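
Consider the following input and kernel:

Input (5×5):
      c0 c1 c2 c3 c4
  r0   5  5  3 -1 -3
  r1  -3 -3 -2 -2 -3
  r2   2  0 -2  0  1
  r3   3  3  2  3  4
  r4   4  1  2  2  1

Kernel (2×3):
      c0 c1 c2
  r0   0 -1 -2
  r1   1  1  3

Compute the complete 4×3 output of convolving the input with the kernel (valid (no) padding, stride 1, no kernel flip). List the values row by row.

Output[0,0]: The receptive field on the input at this output position is [5 5 3 / -3 -3 -2]. Elementwise product with the kernel and sum: 5·-1 + 3·-2 + -3·1 + -3·1 + -2·3.

-23 -12 -6
3 4 9
16 16 15
4 1 -4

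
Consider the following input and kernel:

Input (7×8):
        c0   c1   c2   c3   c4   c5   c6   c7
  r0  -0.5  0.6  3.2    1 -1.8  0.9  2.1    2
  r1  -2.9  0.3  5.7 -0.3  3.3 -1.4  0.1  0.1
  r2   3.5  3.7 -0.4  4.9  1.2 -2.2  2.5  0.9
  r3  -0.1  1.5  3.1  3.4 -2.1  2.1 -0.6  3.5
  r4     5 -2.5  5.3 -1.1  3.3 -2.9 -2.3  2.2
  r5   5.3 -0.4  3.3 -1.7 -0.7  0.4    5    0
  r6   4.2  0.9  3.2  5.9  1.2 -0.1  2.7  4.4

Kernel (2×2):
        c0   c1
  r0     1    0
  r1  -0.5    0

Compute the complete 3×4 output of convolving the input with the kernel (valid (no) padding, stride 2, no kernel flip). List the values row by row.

Output[0,0]: The receptive field on the input at this output position is [-0.5 0.6 / -2.9 0.3]. Elementwise product with the kernel and sum: -0.5·1 + -2.9·-0.5.
Output[0,1]: The receptive field on the input at this output position is [3.2 1 / 5.7 -0.3]. Elementwise product with the kernel and sum: 3.2·1 + 5.7·-0.5.

0.95 0.35 -3.45 2.05
3.55 -1.95 2.25 2.8
2.35 3.65 3.65 -4.8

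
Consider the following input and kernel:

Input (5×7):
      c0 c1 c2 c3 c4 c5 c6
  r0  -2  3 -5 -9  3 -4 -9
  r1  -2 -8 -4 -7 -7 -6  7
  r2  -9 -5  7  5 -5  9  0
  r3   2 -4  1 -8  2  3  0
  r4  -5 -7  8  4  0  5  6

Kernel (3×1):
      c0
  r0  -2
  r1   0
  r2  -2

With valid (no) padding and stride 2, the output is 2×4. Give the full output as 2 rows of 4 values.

22 -4 4 18
28 -30 10 -12

Output[0,0]: The receptive field on the input at this output position is [-2 / -2 / -9]. Elementwise product with the kernel and sum: -2·-2 + -9·-2.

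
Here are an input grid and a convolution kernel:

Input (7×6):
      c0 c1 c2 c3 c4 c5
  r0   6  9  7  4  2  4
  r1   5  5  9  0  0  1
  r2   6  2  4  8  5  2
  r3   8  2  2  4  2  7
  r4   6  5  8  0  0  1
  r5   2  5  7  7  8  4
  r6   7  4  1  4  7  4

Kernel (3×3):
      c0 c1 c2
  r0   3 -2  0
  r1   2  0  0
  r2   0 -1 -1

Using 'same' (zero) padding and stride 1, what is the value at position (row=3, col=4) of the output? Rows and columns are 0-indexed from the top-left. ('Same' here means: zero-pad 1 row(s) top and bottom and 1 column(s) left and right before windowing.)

21

The receptive field on the zero-padded input at this output position is [8 5 2 / 4 2 7 / 0 0 1]. Elementwise product with the kernel and sum: 8·3 + 5·-2 + 4·2 + 0·-1 + 1·-1.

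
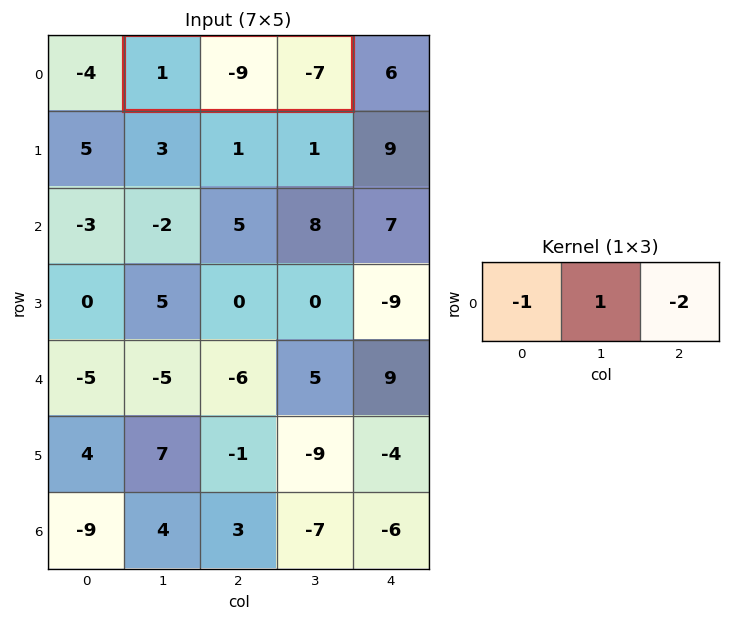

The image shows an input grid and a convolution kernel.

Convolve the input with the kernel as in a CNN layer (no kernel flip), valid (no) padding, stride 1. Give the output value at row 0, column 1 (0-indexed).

The receptive field on the input at this output position is [1 -9 -7]. Elementwise product with the kernel and sum: 1·-1 + -9·1 + -7·-2.

4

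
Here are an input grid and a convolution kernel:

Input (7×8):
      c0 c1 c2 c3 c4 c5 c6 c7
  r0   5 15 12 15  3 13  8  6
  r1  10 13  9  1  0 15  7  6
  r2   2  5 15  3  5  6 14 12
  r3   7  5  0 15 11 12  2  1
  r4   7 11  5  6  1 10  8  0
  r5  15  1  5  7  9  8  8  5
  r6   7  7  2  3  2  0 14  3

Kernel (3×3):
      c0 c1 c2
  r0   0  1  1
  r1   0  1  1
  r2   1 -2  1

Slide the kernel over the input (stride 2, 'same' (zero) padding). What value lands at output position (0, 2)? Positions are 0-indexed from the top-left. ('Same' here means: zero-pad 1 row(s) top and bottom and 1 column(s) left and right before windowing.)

32

The receptive field on the zero-padded input at this output position is [0 0 0 / 15 3 13 / 1 0 15]. Elementwise product with the kernel and sum: 0·1 + 0·1 + 3·1 + 13·1 + 1·1 + 0·-2 + 15·1.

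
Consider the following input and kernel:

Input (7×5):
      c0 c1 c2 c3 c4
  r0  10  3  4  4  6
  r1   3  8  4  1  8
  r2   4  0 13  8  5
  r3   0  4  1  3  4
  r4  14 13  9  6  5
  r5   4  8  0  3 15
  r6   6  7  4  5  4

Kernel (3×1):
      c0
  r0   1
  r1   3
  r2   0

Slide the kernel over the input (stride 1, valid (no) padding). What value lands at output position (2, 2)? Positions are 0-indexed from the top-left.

The receptive field on the input at this output position is [13 / 1 / 9]. Elementwise product with the kernel and sum: 13·1 + 1·3.

16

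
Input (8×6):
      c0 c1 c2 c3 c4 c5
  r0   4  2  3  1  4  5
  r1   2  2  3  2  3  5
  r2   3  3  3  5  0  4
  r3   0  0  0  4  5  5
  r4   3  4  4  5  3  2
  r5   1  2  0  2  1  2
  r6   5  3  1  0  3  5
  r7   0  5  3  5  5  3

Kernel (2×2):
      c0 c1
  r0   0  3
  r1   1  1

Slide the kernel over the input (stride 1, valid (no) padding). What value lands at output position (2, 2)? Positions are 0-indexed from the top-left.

The receptive field on the input at this output position is [3 5 / 0 4]. Elementwise product with the kernel and sum: 5·3 + 0·1 + 4·1.

19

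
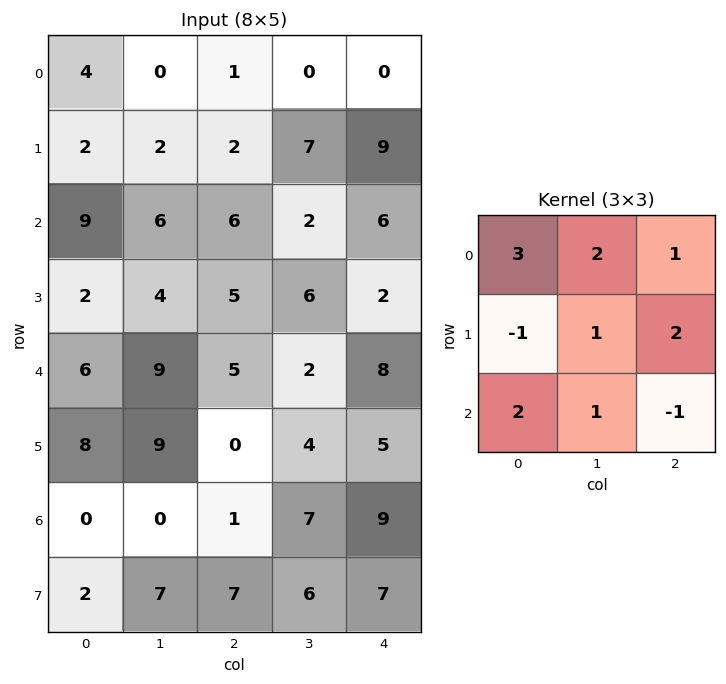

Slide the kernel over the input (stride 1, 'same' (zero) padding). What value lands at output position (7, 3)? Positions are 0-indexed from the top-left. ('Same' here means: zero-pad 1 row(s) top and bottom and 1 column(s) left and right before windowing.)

39

The receptive field on the zero-padded input at this output position is [1 7 9 / 7 6 7 / 0 0 0]. Elementwise product with the kernel and sum: 1·3 + 7·2 + 9·1 + 7·-1 + 6·1 + 7·2 + 0·2 + 0·1 + 0·-1.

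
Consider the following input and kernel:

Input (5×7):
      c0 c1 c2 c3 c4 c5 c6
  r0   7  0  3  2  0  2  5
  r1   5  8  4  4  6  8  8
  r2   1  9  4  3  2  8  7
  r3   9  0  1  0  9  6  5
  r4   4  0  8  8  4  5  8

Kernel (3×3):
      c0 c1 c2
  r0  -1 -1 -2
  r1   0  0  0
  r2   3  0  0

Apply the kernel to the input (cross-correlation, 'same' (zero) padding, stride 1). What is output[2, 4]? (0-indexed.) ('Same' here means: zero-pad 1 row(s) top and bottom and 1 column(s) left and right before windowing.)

-26

The receptive field on the zero-padded input at this output position is [4 6 8 / 3 2 8 / 0 9 6]. Elementwise product with the kernel and sum: 4·-1 + 6·-1 + 8·-2 + 0·3.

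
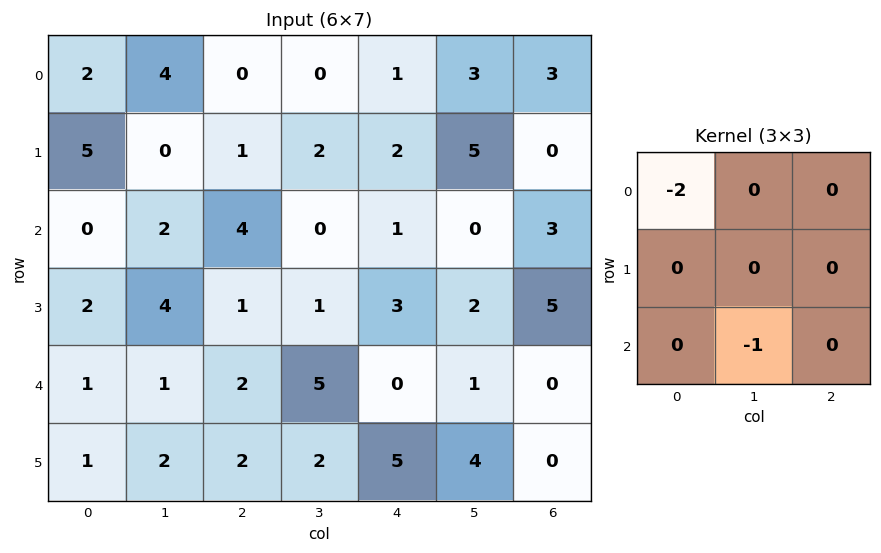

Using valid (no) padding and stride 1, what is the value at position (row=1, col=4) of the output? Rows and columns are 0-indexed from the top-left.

The receptive field on the input at this output position is [2 5 0 / 1 0 3 / 3 2 5]. Elementwise product with the kernel and sum: 2·-2 + 2·-1.

-6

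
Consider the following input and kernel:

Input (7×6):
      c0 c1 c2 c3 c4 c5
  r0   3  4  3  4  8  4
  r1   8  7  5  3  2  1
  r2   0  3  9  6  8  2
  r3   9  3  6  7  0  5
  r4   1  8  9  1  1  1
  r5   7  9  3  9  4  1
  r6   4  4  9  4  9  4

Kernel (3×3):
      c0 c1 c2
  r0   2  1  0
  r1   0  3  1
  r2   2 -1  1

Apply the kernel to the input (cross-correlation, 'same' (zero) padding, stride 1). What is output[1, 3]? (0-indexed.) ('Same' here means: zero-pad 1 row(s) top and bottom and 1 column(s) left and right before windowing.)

The receptive field on the zero-padded input at this output position is [3 4 8 / 5 3 2 / 9 6 8]. Elementwise product with the kernel and sum: 3·2 + 4·1 + 3·3 + 2·1 + 9·2 + 6·-1 + 8·1.

41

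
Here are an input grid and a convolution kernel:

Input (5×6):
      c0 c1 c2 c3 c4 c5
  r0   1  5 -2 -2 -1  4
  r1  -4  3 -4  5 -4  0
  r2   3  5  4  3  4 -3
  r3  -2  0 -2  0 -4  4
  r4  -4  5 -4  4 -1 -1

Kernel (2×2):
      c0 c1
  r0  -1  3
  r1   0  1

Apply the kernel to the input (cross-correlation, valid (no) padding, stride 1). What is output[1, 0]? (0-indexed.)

The receptive field on the input at this output position is [-4 3 / 3 5]. Elementwise product with the kernel and sum: -4·-1 + 3·3 + 5·1.

18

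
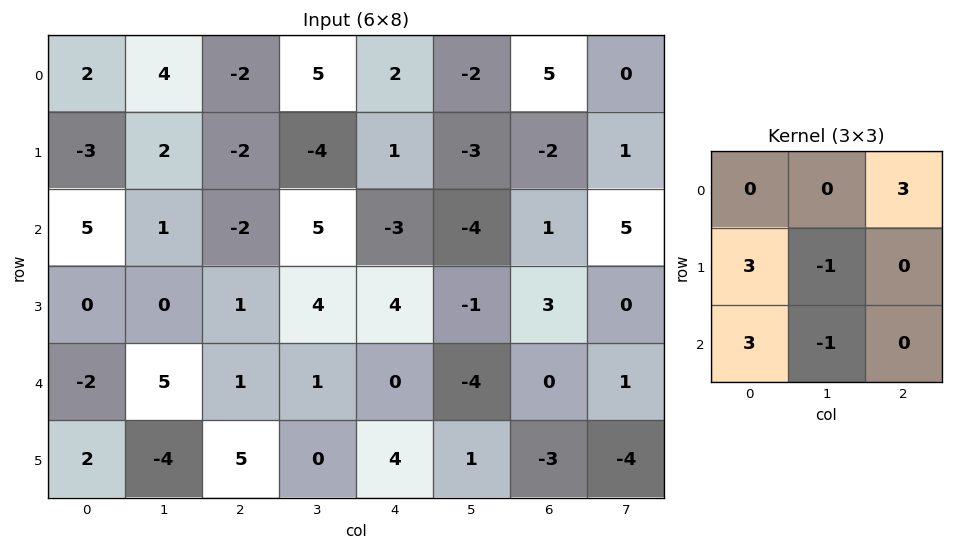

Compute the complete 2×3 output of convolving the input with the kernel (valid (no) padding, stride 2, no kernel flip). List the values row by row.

-3 -7 16
-17 -8 20

Output[0,0]: The receptive field on the input at this output position is [2 4 -2 / -3 2 -2 / 5 1 -2]. Elementwise product with the kernel and sum: -2·3 + -3·3 + 2·-1 + 5·3 + 1·-1.
Output[0,1]: The receptive field on the input at this output position is [-2 5 2 / -2 -4 1 / -2 5 -3]. Elementwise product with the kernel and sum: 2·3 + -2·3 + -4·-1 + -2·3 + 5·-1.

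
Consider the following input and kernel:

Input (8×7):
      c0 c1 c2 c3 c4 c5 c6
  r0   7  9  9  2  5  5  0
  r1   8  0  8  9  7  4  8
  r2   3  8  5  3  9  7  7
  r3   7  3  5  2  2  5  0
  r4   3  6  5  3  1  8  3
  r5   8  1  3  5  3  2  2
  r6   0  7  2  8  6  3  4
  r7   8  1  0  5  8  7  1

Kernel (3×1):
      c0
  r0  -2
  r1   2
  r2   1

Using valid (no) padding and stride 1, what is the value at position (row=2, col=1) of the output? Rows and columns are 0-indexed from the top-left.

The receptive field on the input at this output position is [8 / 3 / 6]. Elementwise product with the kernel and sum: 8·-2 + 3·2 + 6·1.

-4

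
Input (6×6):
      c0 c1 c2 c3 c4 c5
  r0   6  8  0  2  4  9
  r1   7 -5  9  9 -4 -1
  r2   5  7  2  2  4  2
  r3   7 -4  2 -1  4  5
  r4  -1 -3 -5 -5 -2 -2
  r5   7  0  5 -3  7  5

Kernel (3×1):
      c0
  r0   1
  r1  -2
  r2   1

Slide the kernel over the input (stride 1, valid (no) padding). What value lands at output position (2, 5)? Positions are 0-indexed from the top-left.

-10

The receptive field on the input at this output position is [2 / 5 / -2]. Elementwise product with the kernel and sum: 2·1 + 5·-2 + -2·1.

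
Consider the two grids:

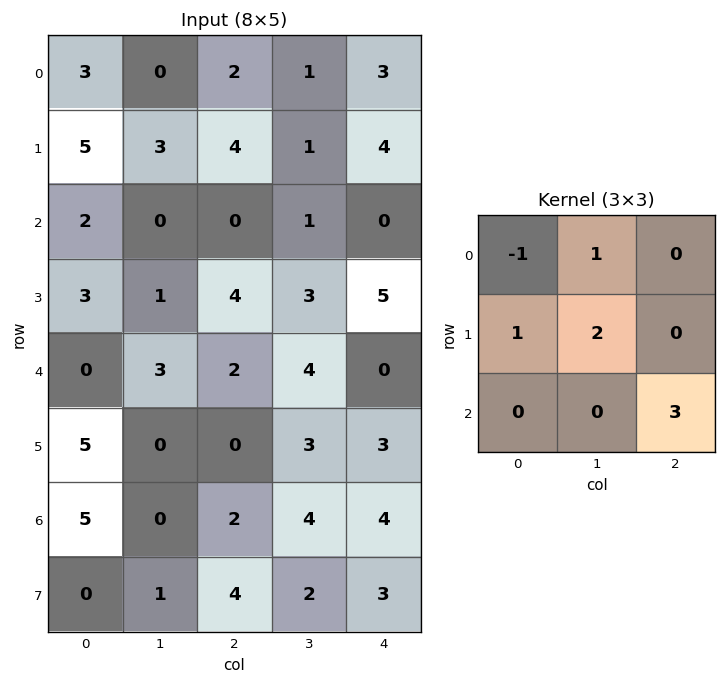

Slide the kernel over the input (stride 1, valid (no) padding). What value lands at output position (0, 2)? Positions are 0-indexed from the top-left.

5

The receptive field on the input at this output position is [2 1 3 / 4 1 4 / 0 1 0]. Elementwise product with the kernel and sum: 2·-1 + 1·1 + 4·1 + 1·2 + 0·3.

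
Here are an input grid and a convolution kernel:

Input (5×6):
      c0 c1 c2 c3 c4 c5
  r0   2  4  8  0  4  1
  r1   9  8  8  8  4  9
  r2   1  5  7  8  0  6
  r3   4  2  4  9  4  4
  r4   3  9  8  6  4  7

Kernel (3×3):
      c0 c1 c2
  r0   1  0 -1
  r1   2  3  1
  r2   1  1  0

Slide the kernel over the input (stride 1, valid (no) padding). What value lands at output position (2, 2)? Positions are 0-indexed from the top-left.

The receptive field on the input at this output position is [7 8 0 / 4 9 4 / 8 6 4]. Elementwise product with the kernel and sum: 7·1 + 0·-1 + 4·2 + 9·3 + 4·1 + 8·1 + 6·1.

60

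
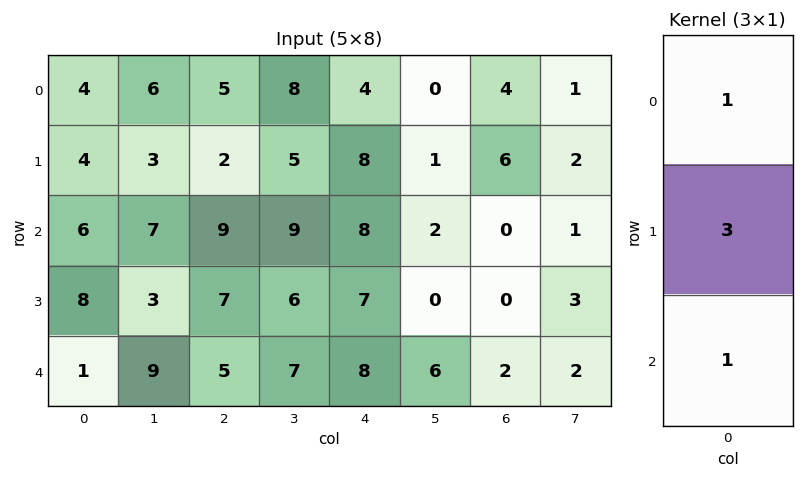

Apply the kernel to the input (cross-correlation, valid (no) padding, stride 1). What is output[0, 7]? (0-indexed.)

The receptive field on the input at this output position is [1 / 2 / 1]. Elementwise product with the kernel and sum: 1·1 + 2·3 + 1·1.

8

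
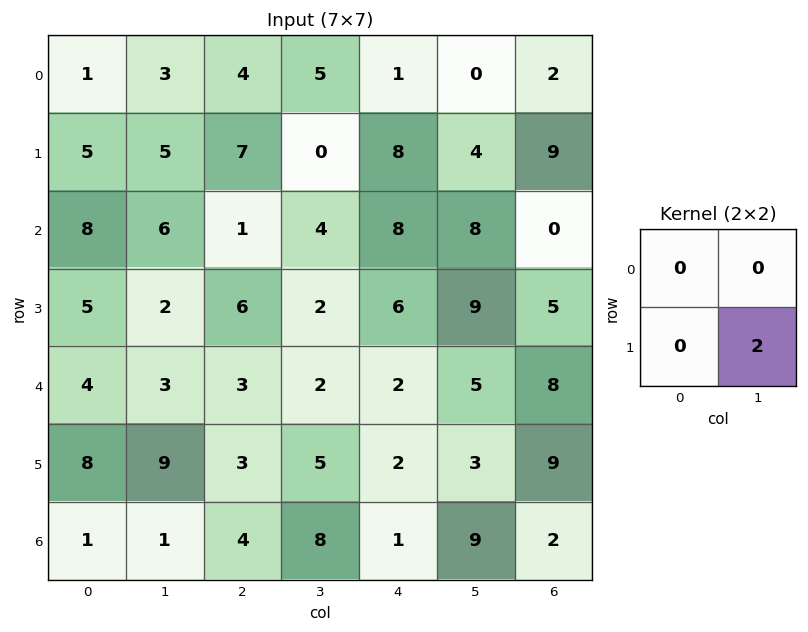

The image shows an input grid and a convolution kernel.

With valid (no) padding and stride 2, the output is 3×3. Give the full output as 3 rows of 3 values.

10 0 8
4 4 18
18 10 6

Output[0,0]: The receptive field on the input at this output position is [1 3 / 5 5]. Elementwise product with the kernel and sum: 5·2.
Output[0,1]: The receptive field on the input at this output position is [4 5 / 7 0]. Elementwise product with the kernel and sum: 0·2.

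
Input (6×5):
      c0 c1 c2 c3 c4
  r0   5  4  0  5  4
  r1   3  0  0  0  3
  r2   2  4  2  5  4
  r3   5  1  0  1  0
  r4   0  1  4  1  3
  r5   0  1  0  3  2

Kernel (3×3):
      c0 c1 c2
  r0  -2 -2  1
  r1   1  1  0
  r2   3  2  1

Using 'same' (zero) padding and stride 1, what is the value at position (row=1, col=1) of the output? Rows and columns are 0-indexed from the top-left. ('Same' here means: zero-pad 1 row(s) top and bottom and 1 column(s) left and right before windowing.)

1

The receptive field on the zero-padded input at this output position is [5 4 0 / 3 0 0 / 2 4 2]. Elementwise product with the kernel and sum: 5·-2 + 4·-2 + 0·1 + 3·1 + 0·1 + 2·3 + 4·2 + 2·1.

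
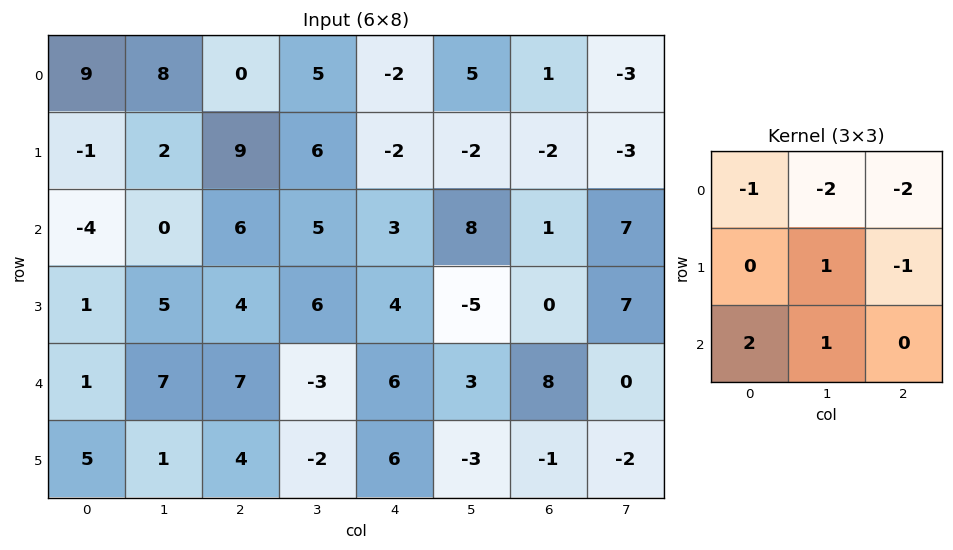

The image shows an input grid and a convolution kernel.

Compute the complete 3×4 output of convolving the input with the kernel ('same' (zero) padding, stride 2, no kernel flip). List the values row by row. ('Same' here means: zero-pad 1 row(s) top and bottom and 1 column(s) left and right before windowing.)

0 8 3 -2
-5 -17 13 -4
-13 -9 1 -8

Output[0,0]: The receptive field on the zero-padded input at this output position is [0 0 0 / 0 9 8 / 0 -1 2]. Elementwise product with the kernel and sum: 0·-1 + 0·-2 + 0·-2 + 9·1 + 8·-1 + 0·2 + -1·1.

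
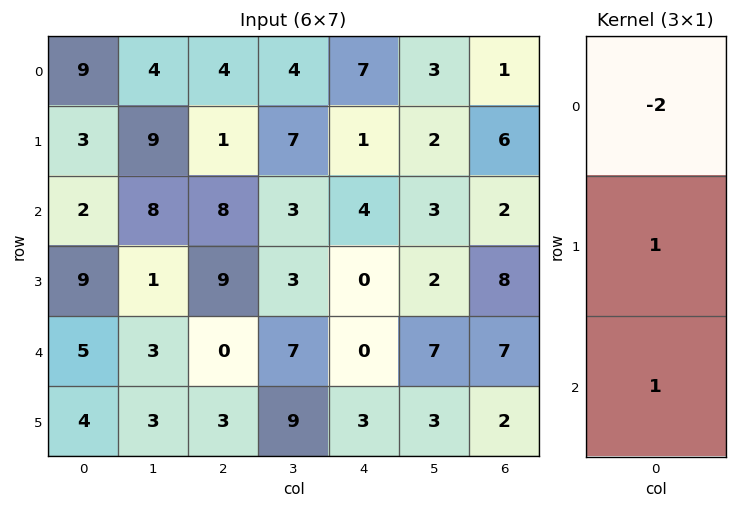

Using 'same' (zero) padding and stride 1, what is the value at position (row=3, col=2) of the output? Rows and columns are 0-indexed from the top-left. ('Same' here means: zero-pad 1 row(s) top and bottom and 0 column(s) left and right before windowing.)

The receptive field on the zero-padded input at this output position is [8 / 9 / 0]. Elementwise product with the kernel and sum: 8·-2 + 9·1 + 0·1.

-7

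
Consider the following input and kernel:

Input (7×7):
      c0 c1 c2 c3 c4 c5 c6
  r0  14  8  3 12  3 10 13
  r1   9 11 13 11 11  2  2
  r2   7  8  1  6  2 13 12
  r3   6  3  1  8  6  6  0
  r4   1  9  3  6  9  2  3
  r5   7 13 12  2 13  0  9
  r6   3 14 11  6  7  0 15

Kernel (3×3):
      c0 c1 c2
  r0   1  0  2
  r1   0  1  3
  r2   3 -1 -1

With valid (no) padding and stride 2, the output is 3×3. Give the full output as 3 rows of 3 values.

82 48 18
6 25 54
40 82 48

Output[0,0]: The receptive field on the input at this output position is [14 8 3 / 9 11 13 / 7 8 1]. Elementwise product with the kernel and sum: 14·1 + 3·2 + 11·1 + 13·3 + 7·3 + 8·-1 + 1·-1.
Output[0,1]: The receptive field on the input at this output position is [3 12 3 / 13 11 11 / 1 6 2]. Elementwise product with the kernel and sum: 3·1 + 3·2 + 11·1 + 11·3 + 1·3 + 6·-1 + 2·-1.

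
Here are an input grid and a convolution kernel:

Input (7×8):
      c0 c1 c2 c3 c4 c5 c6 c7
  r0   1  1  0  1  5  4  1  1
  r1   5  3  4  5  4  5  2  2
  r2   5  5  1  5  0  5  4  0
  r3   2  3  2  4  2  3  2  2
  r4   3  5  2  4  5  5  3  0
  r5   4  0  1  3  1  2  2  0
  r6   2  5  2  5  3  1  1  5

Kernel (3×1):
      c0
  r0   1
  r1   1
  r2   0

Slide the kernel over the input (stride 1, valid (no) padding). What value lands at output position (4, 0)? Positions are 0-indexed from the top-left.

The receptive field on the input at this output position is [3 / 4 / 2]. Elementwise product with the kernel and sum: 3·1 + 4·1.

7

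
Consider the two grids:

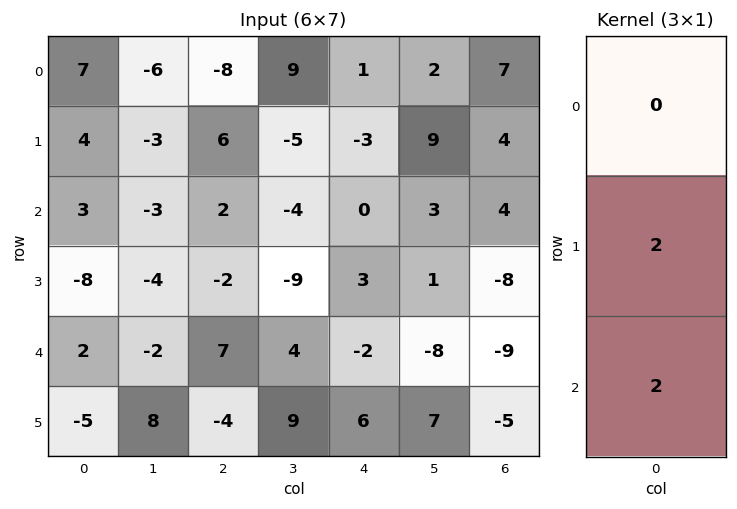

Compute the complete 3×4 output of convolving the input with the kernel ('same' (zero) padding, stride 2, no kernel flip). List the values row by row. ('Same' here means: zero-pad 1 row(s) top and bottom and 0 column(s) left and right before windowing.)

22 -4 -4 22
-10 0 6 -8
-6 6 8 -28

Output[0,0]: The receptive field on the zero-padded input at this output position is [0 / 7 / 4]. Elementwise product with the kernel and sum: 7·2 + 4·2.
Output[0,1]: The receptive field on the zero-padded input at this output position is [0 / -8 / 6]. Elementwise product with the kernel and sum: -8·2 + 6·2.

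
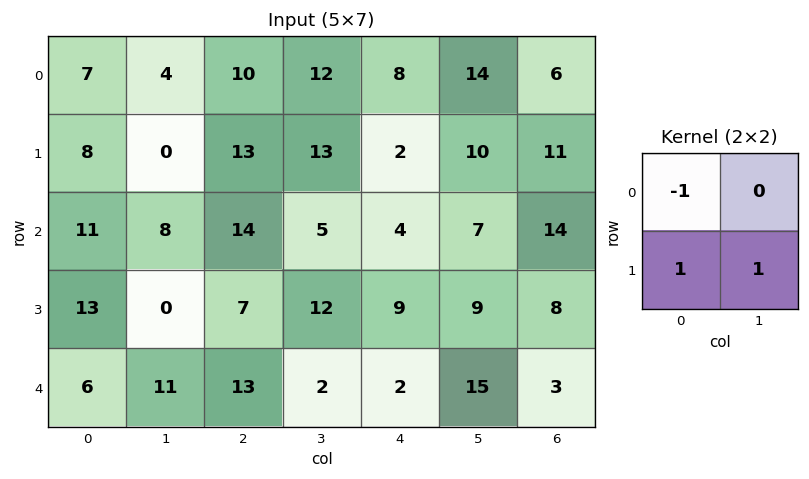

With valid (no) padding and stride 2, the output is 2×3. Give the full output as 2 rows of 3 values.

Output[0,0]: The receptive field on the input at this output position is [7 4 / 8 0]. Elementwise product with the kernel and sum: 7·-1 + 8·1 + 0·1.

1 16 4
2 5 14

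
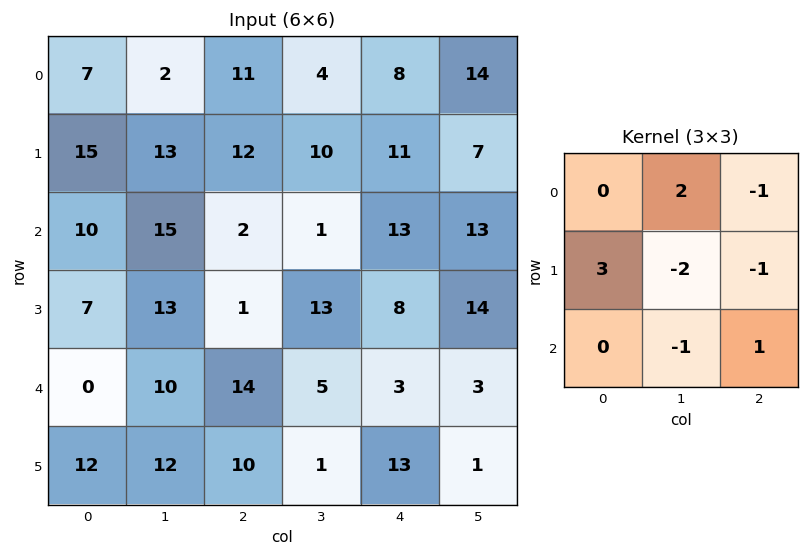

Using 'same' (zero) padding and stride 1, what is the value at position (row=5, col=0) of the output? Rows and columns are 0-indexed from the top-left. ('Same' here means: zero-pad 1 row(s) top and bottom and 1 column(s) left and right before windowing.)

-46

The receptive field on the zero-padded input at this output position is [0 0 10 / 0 12 12 / 0 0 0]. Elementwise product with the kernel and sum: 0·2 + 10·-1 + 0·3 + 12·-2 + 12·-1 + 0·-1 + 0·1.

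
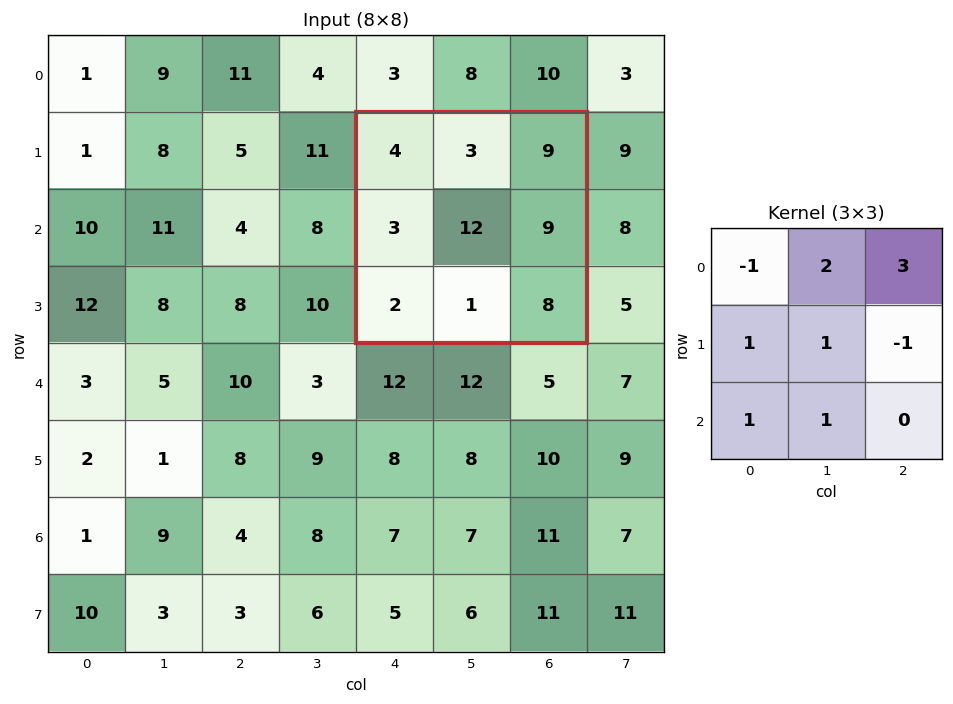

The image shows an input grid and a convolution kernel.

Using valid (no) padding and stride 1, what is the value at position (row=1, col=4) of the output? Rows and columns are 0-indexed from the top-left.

38

The receptive field on the input at this output position is [4 3 9 / 3 12 9 / 2 1 8]. Elementwise product with the kernel and sum: 4·-1 + 3·2 + 9·3 + 3·1 + 12·1 + 9·-1 + 2·1 + 1·1.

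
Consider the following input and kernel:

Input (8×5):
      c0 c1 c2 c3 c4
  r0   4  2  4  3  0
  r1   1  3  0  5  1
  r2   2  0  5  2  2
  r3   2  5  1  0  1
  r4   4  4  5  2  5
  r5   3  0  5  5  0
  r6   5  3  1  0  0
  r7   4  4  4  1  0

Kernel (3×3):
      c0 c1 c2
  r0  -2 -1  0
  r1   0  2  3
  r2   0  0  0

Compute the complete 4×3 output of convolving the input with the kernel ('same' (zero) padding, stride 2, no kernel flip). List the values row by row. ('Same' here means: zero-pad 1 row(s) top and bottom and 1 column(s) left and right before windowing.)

14 17 0
3 10 -7
18 5 9
16 -3 -10

Output[0,0]: The receptive field on the zero-padded input at this output position is [0 0 0 / 0 4 2 / 0 1 3]. Elementwise product with the kernel and sum: 0·-2 + 0·-1 + 4·2 + 2·3.
Output[0,1]: The receptive field on the zero-padded input at this output position is [0 0 0 / 2 4 3 / 3 0 5]. Elementwise product with the kernel and sum: 0·-2 + 0·-1 + 4·2 + 3·3.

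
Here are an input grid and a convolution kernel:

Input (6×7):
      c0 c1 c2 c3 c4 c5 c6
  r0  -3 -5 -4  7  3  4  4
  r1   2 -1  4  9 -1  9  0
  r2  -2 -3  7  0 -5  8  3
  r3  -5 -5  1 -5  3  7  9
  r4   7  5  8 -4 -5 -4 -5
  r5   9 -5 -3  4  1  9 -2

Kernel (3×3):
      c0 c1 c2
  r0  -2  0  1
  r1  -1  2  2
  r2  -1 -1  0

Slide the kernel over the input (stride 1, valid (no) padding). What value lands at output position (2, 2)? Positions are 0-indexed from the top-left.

The receptive field on the input at this output position is [7 0 -5 / 1 -5 3 / 8 -4 -5]. Elementwise product with the kernel and sum: 7·-2 + -5·1 + 1·-1 + -5·2 + 3·2 + 8·-1 + -4·-1.

-28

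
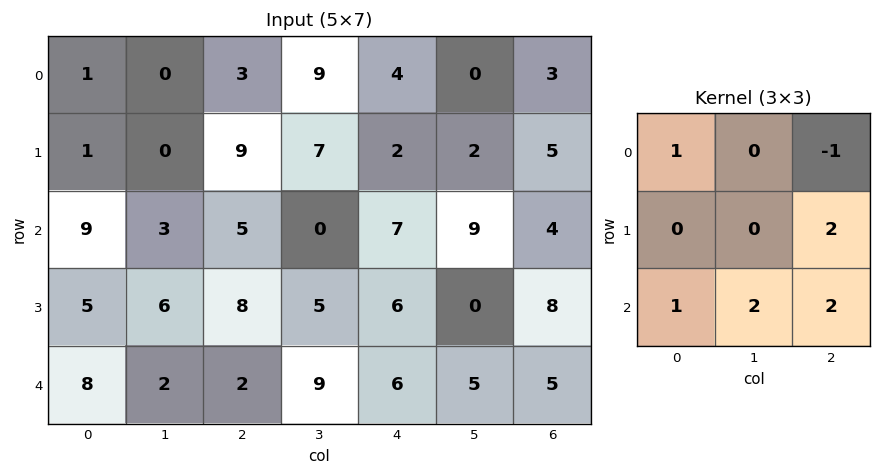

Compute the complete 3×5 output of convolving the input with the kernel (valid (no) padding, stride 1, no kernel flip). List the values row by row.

41 18 22 45 44
35 25 51 40 27
36 37 42 22 45

Output[0,0]: The receptive field on the input at this output position is [1 0 3 / 1 0 9 / 9 3 5]. Elementwise product with the kernel and sum: 1·1 + 3·-1 + 9·2 + 9·1 + 3·2 + 5·2.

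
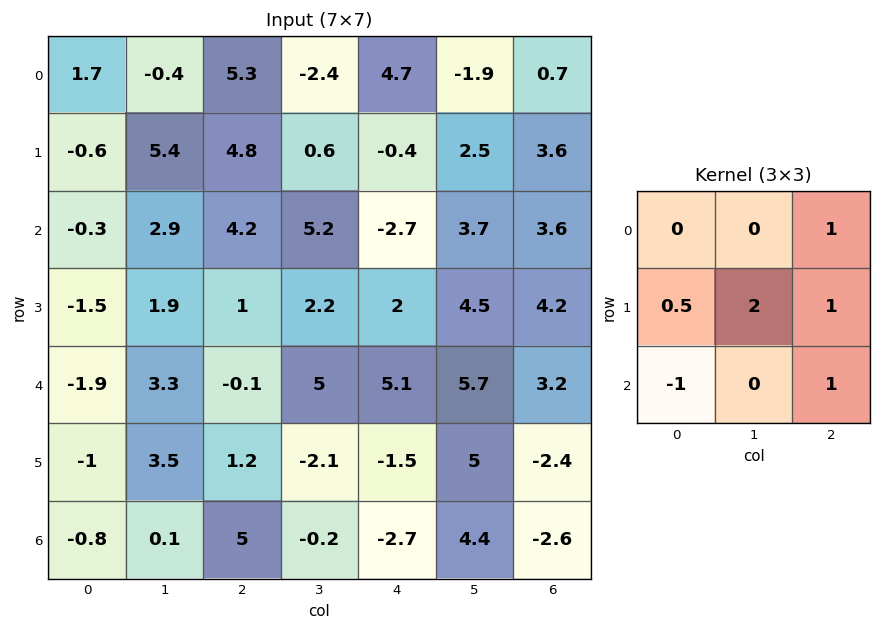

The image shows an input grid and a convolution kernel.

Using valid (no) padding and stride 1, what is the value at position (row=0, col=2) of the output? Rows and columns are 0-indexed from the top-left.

The receptive field on the input at this output position is [5.3 -2.4 4.7 / 4.8 0.6 -0.4 / 4.2 5.2 -2.7]. Elementwise product with the kernel and sum: 4.7·1 + 4.8·0.5 + 0.6·2 + -0.4·1 + 4.2·-1 + -2.7·1.

1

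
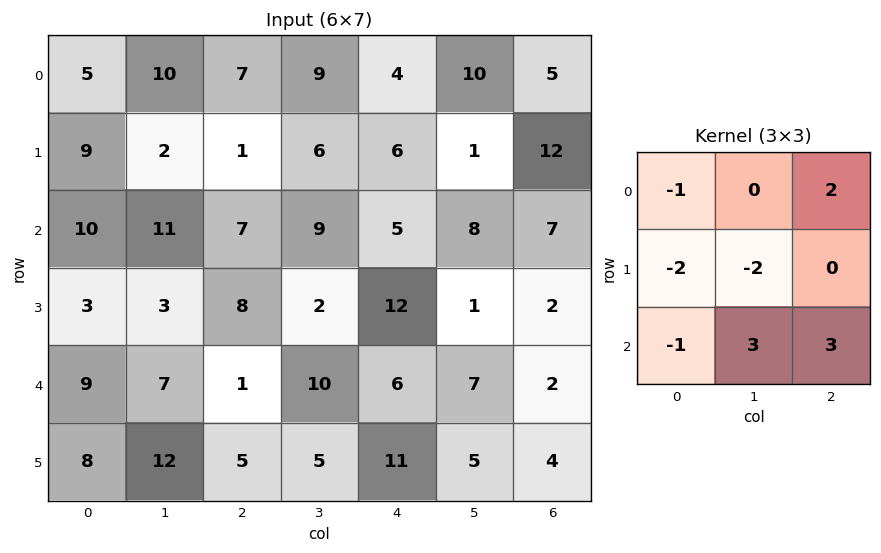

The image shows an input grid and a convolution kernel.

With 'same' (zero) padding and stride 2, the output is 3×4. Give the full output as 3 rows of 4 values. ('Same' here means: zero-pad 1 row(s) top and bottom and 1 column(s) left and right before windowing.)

23 -15 -11 5
2 1 5 -26
48 3 11 -12

Output[0,0]: The receptive field on the zero-padded input at this output position is [0 0 0 / 0 5 10 / 0 9 2]. Elementwise product with the kernel and sum: 0·-1 + 0·2 + 0·-2 + 5·-2 + 0·-1 + 9·3 + 2·3.
Output[0,1]: The receptive field on the zero-padded input at this output position is [0 0 0 / 10 7 9 / 2 1 6]. Elementwise product with the kernel and sum: 0·-1 + 0·2 + 10·-2 + 7·-2 + 2·-1 + 1·3 + 6·3.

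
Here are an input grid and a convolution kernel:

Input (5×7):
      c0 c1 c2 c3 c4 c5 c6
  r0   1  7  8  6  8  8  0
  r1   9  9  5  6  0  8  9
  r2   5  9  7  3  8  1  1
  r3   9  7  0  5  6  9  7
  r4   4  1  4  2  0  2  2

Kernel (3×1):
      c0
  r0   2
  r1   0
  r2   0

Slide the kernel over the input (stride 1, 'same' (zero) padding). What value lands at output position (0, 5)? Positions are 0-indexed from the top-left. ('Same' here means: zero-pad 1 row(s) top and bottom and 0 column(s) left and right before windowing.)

The receptive field on the zero-padded input at this output position is [0 / 8 / 8]. Elementwise product with the kernel and sum: 0·2.

0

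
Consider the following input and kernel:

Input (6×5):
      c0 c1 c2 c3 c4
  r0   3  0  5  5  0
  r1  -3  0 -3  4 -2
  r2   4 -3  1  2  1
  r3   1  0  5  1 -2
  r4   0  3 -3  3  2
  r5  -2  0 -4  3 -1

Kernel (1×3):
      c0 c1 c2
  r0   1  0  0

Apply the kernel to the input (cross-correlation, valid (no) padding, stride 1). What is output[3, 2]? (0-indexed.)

The receptive field on the input at this output position is [5 1 -2]. Elementwise product with the kernel and sum: 5·1.

5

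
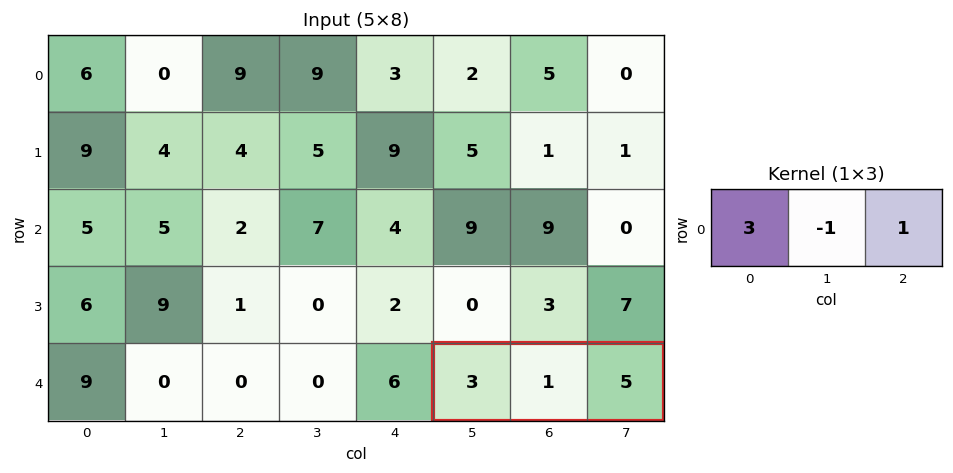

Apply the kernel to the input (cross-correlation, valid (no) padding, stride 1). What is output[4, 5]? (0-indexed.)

The receptive field on the input at this output position is [3 1 5]. Elementwise product with the kernel and sum: 3·3 + 1·-1 + 5·1.

13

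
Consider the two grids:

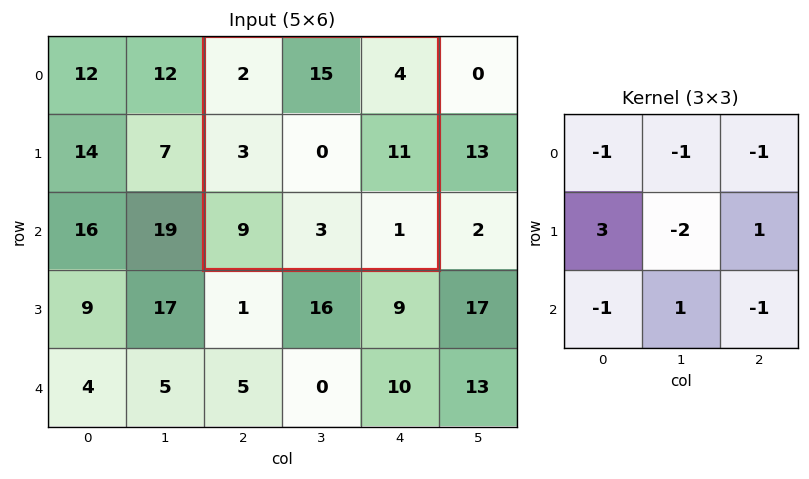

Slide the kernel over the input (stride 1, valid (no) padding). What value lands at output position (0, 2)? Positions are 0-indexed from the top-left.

The receptive field on the input at this output position is [2 15 4 / 3 0 11 / 9 3 1]. Elementwise product with the kernel and sum: 2·-1 + 15·-1 + 4·-1 + 3·3 + 0·-2 + 11·1 + 9·-1 + 3·1 + 1·-1.

-8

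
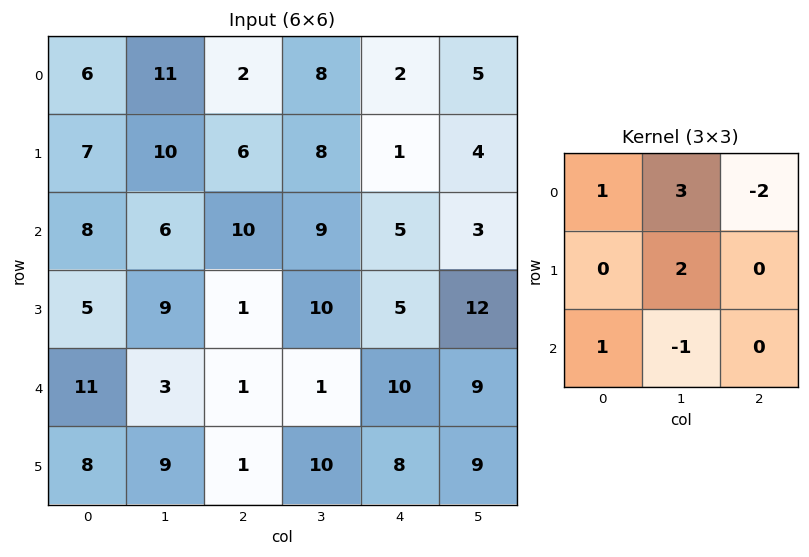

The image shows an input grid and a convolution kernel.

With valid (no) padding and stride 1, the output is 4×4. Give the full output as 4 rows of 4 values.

Output[0,0]: The receptive field on the input at this output position is [6 11 2 / 7 10 6 / 8 6 10]. Elementwise product with the kernel and sum: 6·1 + 11·3 + 2·-2 + 10·2 + 8·1 + 6·-1.
Output[0,1]: The receptive field on the input at this output position is [11 2 8 / 10 6 8 / 6 10 9]. Elementwise product with the kernel and sum: 11·1 + 2·3 + 8·-2 + 6·2 + 6·1 + 10·-1.

57 9 39 10
33 40 37 18
32 22 47 19
35 2 14 23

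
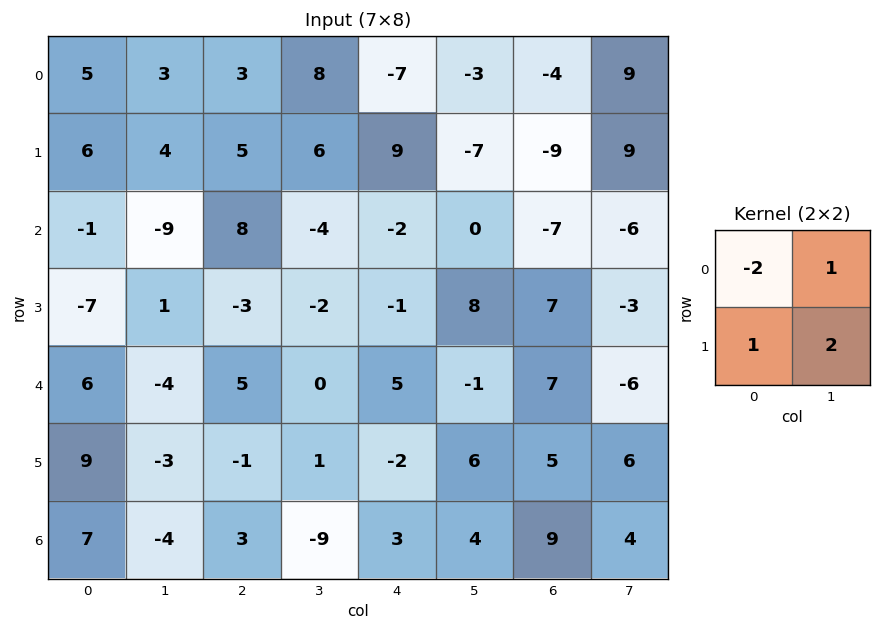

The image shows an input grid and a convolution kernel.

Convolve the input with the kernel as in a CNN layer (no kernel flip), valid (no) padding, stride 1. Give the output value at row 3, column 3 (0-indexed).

The receptive field on the input at this output position is [-2 -1 / 0 5]. Elementwise product with the kernel and sum: -2·-2 + -1·1 + 0·1 + 5·2.

13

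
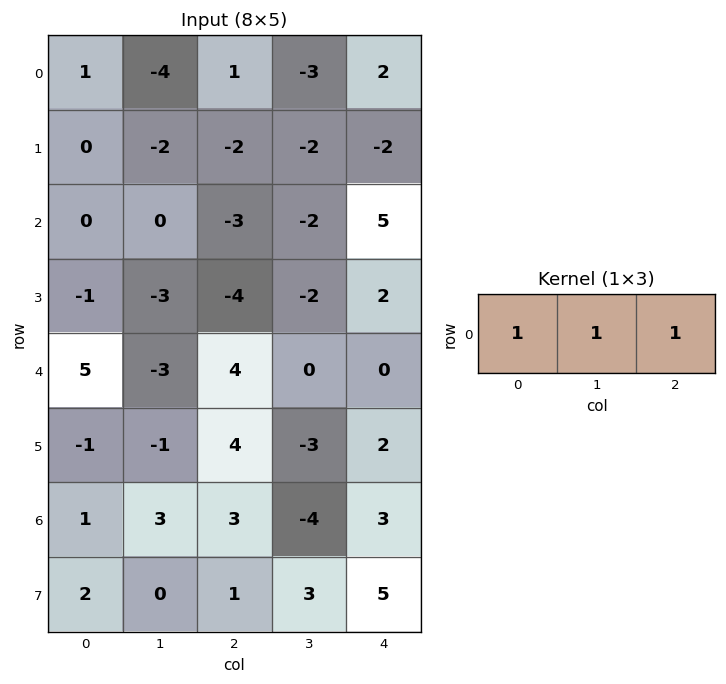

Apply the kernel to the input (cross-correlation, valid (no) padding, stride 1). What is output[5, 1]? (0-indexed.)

0

The receptive field on the input at this output position is [-1 4 -3]. Elementwise product with the kernel and sum: -1·1 + 4·1 + -3·1.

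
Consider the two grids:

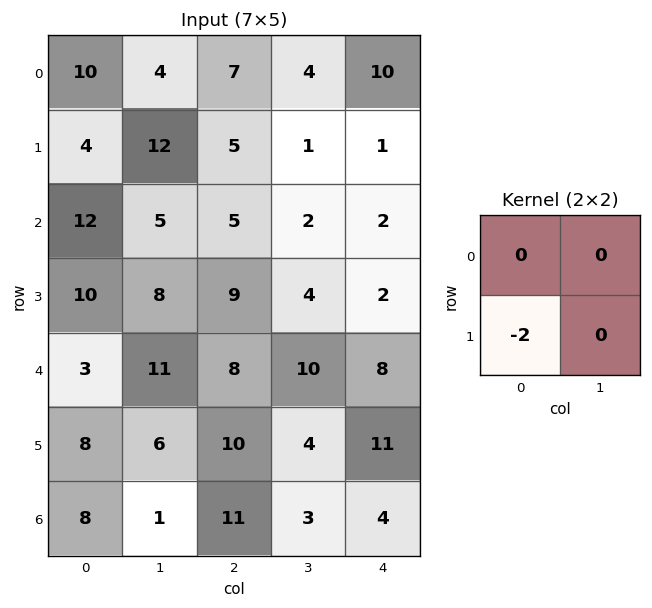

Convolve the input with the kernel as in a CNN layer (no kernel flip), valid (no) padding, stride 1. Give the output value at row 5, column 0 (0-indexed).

The receptive field on the input at this output position is [8 6 / 8 1]. Elementwise product with the kernel and sum: 8·-2.

-16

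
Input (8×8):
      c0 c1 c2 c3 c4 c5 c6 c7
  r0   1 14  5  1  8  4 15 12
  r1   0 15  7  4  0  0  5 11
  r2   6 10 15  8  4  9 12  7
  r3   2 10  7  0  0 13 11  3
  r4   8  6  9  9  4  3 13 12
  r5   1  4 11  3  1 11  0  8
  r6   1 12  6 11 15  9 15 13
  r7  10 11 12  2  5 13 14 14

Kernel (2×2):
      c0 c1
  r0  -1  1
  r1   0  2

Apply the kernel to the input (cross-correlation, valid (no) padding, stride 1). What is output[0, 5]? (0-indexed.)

The receptive field on the input at this output position is [4 15 / 0 5]. Elementwise product with the kernel and sum: 4·-1 + 15·1 + 5·2.

21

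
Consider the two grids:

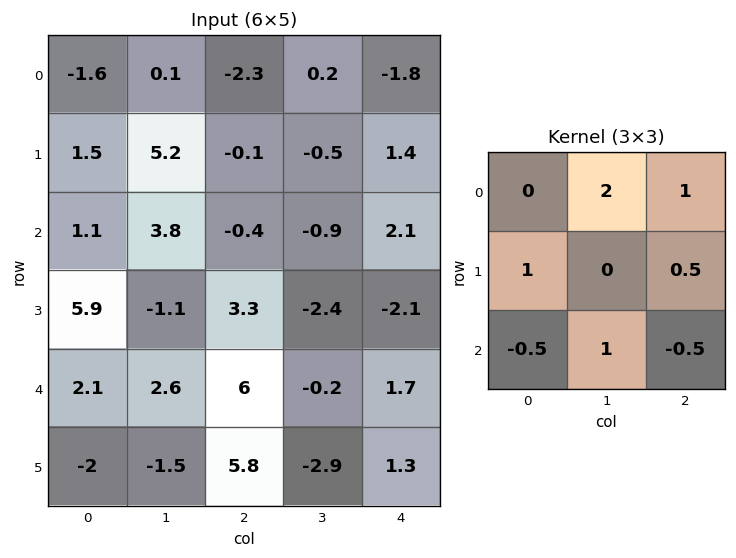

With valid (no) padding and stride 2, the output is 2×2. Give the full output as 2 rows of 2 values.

2.8 -2.55
13.3 -1.5

Output[0,0]: The receptive field on the input at this output position is [-1.6 0.1 -2.3 / 1.5 5.2 -0.1 / 1.1 3.8 -0.4]. Elementwise product with the kernel and sum: 0.1·2 + -2.3·1 + 1.5·1 + -0.1·0.5 + 1.1·-0.5 + 3.8·1 + -0.4·-0.5.
Output[0,1]: The receptive field on the input at this output position is [-2.3 0.2 -1.8 / -0.1 -0.5 1.4 / -0.4 -0.9 2.1]. Elementwise product with the kernel and sum: 0.2·2 + -1.8·1 + -0.1·1 + 1.4·0.5 + -0.4·-0.5 + -0.9·1 + 2.1·-0.5.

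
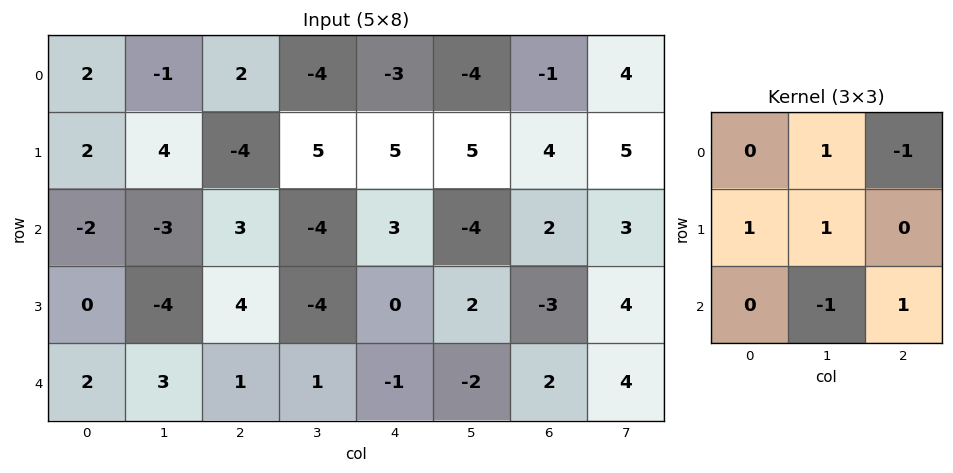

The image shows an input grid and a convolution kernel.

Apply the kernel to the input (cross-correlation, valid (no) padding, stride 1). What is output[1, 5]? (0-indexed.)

4

The receptive field on the input at this output position is [5 4 5 / -4 2 3 / 2 -3 4]. Elementwise product with the kernel and sum: 4·1 + 5·-1 + -4·1 + 2·1 + -3·-1 + 4·1.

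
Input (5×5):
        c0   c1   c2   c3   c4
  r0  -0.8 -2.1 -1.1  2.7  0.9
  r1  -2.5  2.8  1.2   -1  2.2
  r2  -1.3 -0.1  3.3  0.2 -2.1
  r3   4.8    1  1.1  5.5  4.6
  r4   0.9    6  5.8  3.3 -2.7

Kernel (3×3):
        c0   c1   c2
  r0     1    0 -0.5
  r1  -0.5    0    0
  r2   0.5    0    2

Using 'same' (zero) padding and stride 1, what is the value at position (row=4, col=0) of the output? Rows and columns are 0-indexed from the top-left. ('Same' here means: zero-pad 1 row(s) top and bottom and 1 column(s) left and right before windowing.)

-0.5

The receptive field on the zero-padded input at this output position is [0 4.8 1 / 0 0.9 6 / 0 0 0]. Elementwise product with the kernel and sum: 0·1 + 1·-0.5 + 0·-0.5 + 0·0.5 + 0·2.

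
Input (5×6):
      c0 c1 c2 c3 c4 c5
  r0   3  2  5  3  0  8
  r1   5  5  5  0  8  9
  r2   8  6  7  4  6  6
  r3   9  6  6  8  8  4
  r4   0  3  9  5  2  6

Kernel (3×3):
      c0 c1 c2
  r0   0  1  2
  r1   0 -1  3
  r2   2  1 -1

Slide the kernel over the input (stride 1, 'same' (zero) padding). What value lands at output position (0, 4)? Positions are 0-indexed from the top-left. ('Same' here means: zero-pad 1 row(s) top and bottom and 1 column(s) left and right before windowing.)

The receptive field on the zero-padded input at this output position is [0 0 0 / 3 0 8 / 0 8 9]. Elementwise product with the kernel and sum: 0·1 + 0·2 + 0·-1 + 8·3 + 0·2 + 8·1 + 9·-1.

23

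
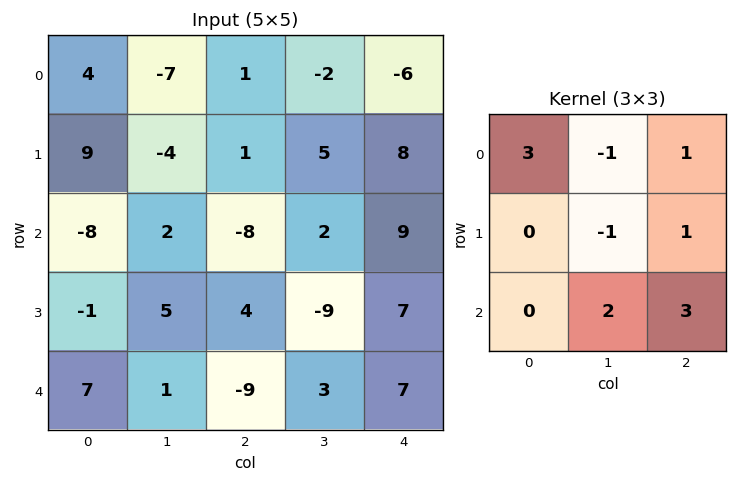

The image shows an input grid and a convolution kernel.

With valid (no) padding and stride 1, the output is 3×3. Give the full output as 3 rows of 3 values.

5 -30 33
44 -17 16
-60 -6 26

Output[0,0]: The receptive field on the input at this output position is [4 -7 1 / 9 -4 1 / -8 2 -8]. Elementwise product with the kernel and sum: 4·3 + -7·-1 + 1·1 + -4·-1 + 1·1 + 2·2 + -8·3.
Output[0,1]: The receptive field on the input at this output position is [-7 1 -2 / -4 1 5 / 2 -8 2]. Elementwise product with the kernel and sum: -7·3 + 1·-1 + -2·1 + 1·-1 + 5·1 + -8·2 + 2·3.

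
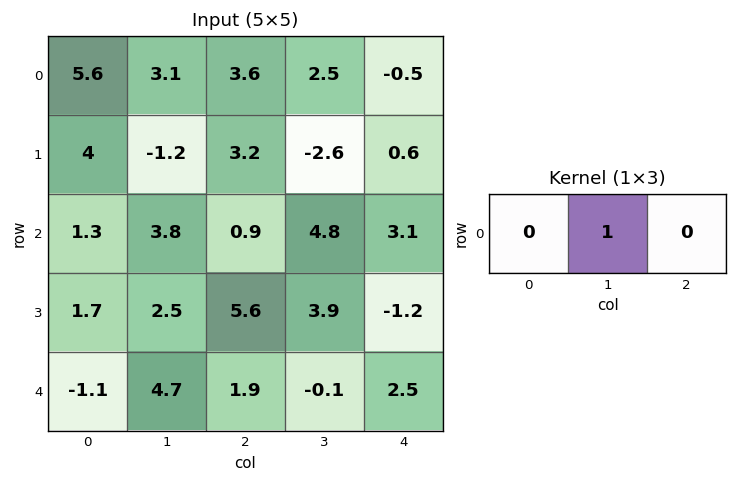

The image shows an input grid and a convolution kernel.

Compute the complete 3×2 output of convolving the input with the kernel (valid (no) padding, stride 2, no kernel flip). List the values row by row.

Output[0,0]: The receptive field on the input at this output position is [5.6 3.1 3.6]. Elementwise product with the kernel and sum: 3.1·1.

3.1 2.5
3.8 4.8
4.7 -0.1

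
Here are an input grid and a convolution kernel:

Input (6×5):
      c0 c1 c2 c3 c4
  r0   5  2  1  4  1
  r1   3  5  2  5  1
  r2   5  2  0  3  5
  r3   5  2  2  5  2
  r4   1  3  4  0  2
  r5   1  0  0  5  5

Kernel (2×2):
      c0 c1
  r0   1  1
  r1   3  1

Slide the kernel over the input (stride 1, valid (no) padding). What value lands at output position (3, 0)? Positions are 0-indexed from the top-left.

The receptive field on the input at this output position is [5 2 / 1 3]. Elementwise product with the kernel and sum: 5·1 + 2·1 + 1·3 + 3·1.

13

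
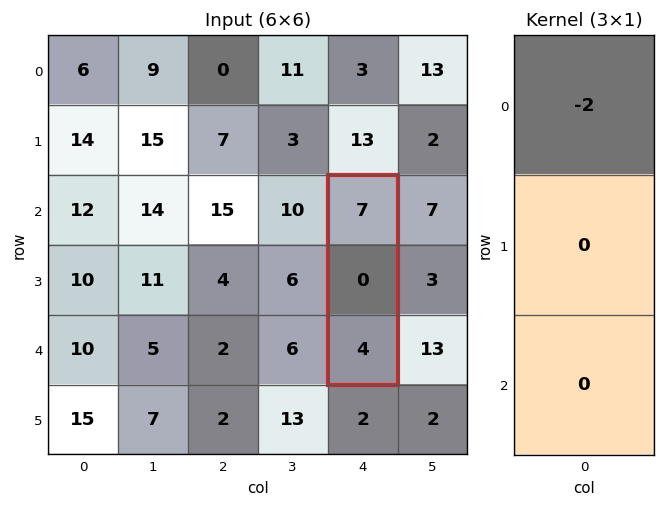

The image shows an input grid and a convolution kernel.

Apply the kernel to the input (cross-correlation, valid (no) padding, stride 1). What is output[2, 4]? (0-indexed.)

The receptive field on the input at this output position is [7 / 0 / 4]. Elementwise product with the kernel and sum: 7·-2.

-14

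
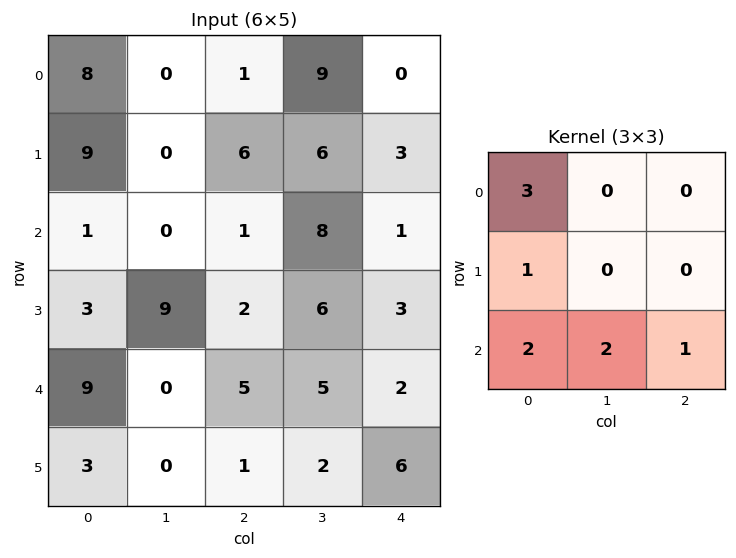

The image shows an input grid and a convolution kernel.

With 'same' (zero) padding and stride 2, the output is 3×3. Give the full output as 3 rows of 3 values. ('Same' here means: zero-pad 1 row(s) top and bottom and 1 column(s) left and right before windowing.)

Output[0,0]: The receptive field on the zero-padded input at this output position is [0 0 0 / 0 8 0 / 0 9 0]. Elementwise product with the kernel and sum: 0·3 + 0·1 + 0·2 + 9·2 + 0·1.
Output[0,1]: The receptive field on the zero-padded input at this output position is [0 0 0 / 0 1 9 / 0 6 6]. Elementwise product with the kernel and sum: 0·3 + 0·1 + 0·2 + 6·2 + 6·1.

18 18 27
15 28 44
6 31 39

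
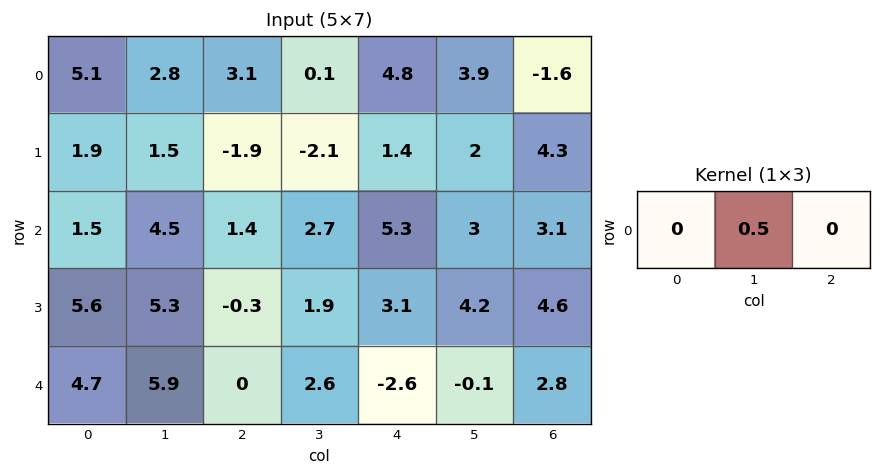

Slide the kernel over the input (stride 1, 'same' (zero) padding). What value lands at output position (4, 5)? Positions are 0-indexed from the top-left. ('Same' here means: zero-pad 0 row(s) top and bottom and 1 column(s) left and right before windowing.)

The receptive field on the zero-padded input at this output position is [-2.6 -0.1 2.8]. Elementwise product with the kernel and sum: -0.1·0.5.

-0.05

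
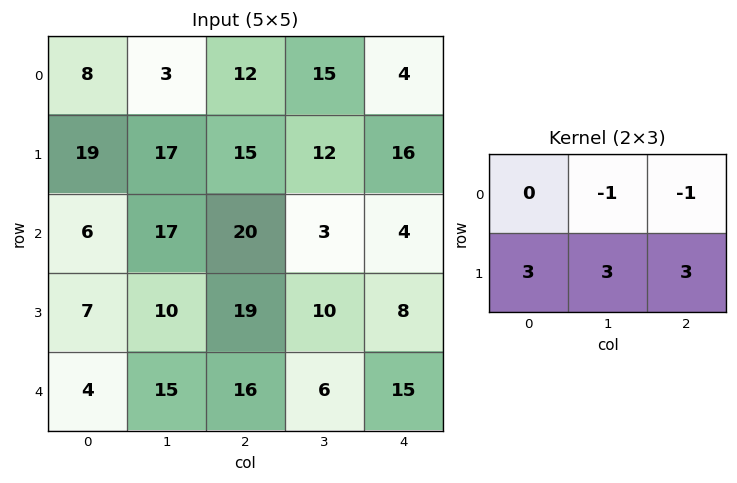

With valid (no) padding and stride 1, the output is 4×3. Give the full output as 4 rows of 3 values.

138 105 110
97 93 53
71 94 104
76 82 93

Output[0,0]: The receptive field on the input at this output position is [8 3 12 / 19 17 15]. Elementwise product with the kernel and sum: 3·-1 + 12·-1 + 19·3 + 17·3 + 15·3.
Output[0,1]: The receptive field on the input at this output position is [3 12 15 / 17 15 12]. Elementwise product with the kernel and sum: 12·-1 + 15·-1 + 17·3 + 15·3 + 12·3.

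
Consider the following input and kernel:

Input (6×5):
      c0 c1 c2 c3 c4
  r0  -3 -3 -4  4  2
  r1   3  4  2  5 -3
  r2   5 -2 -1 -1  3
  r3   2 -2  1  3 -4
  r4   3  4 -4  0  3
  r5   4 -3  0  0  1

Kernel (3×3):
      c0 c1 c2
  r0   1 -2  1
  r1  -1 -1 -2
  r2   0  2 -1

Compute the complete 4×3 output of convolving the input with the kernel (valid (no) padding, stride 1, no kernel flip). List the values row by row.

Output[0,0]: The receptive field on the input at this output position is [-3 -3 -4 / 3 4 2 / 5 -2 -1]. Elementwise product with the kernel and sum: -3·1 + -3·-2 + -4·1 + 3·-1 + 4·-1 + 2·-2 + -2·2 + -1·-1.
Output[0,1]: The receptive field on the input at this output position is [-3 -4 4 / 4 2 5 / -2 -1 -1]. Elementwise product with the kernel and sum: -3·1 + -4·-2 + 4·1 + 4·-1 + 2·-1 + 5·-2 + -1·2 + -1·-1.

-15 -8 -16
-9 9 -5
18 -14 5
2 -1 -12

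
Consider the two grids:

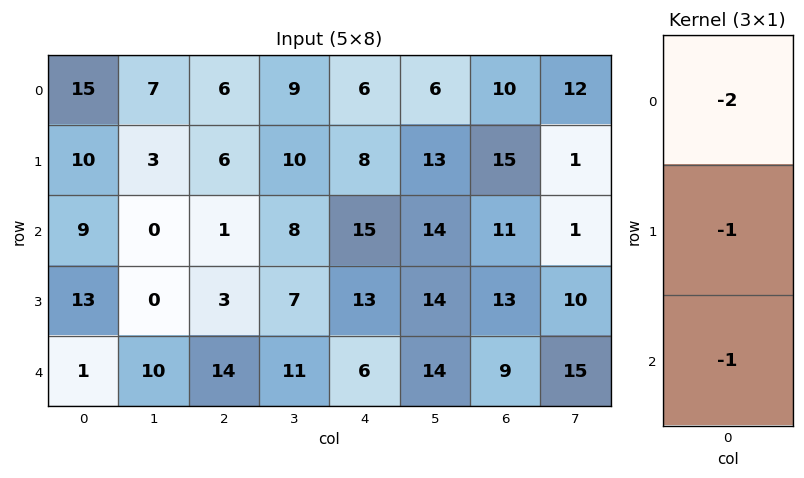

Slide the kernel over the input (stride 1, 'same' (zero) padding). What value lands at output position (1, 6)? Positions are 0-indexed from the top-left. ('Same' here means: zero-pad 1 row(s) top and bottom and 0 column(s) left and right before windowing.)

-46

The receptive field on the zero-padded input at this output position is [10 / 15 / 11]. Elementwise product with the kernel and sum: 10·-2 + 15·-1 + 11·-1.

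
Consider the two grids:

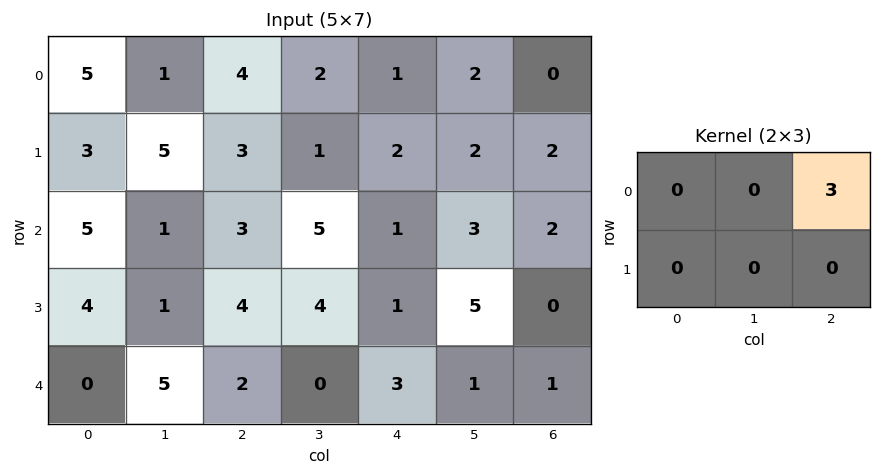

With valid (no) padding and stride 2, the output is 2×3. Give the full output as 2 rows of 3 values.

Output[0,0]: The receptive field on the input at this output position is [5 1 4 / 3 5 3]. Elementwise product with the kernel and sum: 4·3.
Output[0,1]: The receptive field on the input at this output position is [4 2 1 / 3 1 2]. Elementwise product with the kernel and sum: 1·3.

12 3 0
9 3 6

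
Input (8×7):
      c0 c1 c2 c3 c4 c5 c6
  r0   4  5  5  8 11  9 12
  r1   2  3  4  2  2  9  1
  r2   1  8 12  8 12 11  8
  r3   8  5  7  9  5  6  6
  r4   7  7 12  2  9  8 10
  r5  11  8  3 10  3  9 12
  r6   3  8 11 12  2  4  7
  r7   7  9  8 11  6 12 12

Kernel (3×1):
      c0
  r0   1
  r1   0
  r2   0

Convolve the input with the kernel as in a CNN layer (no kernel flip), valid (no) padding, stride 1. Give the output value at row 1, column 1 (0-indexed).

The receptive field on the input at this output position is [3 / 8 / 5]. Elementwise product with the kernel and sum: 3·1.

3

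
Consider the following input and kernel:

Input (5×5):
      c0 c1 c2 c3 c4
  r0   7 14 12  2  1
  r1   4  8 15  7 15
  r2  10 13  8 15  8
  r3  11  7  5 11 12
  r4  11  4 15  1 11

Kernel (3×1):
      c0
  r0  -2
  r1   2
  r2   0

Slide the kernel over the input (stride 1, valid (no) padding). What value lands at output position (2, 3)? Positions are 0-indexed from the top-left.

The receptive field on the input at this output position is [15 / 11 / 1]. Elementwise product with the kernel and sum: 15·-2 + 11·2.

-8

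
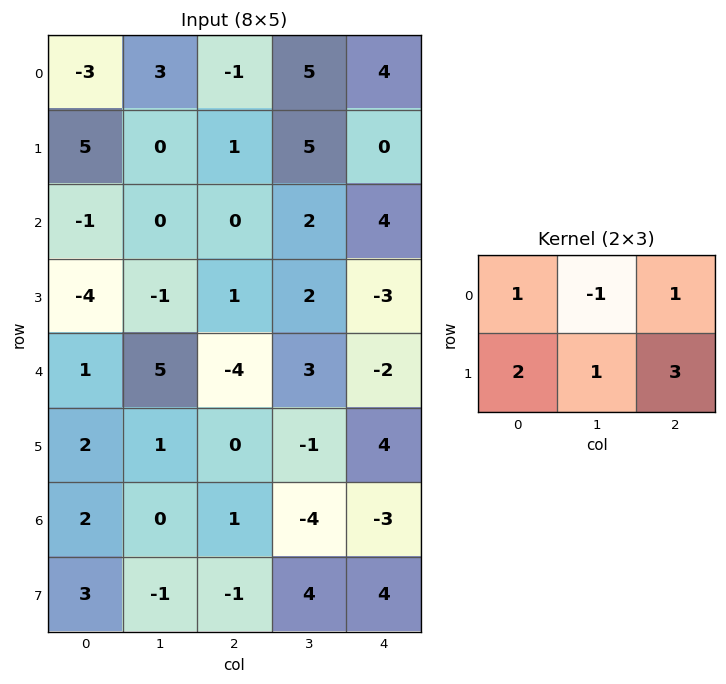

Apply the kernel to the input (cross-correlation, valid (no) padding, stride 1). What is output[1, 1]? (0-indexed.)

The receptive field on the input at this output position is [0 1 5 / 0 0 2]. Elementwise product with the kernel and sum: 0·1 + 1·-1 + 5·1 + 0·2 + 0·1 + 2·3.

10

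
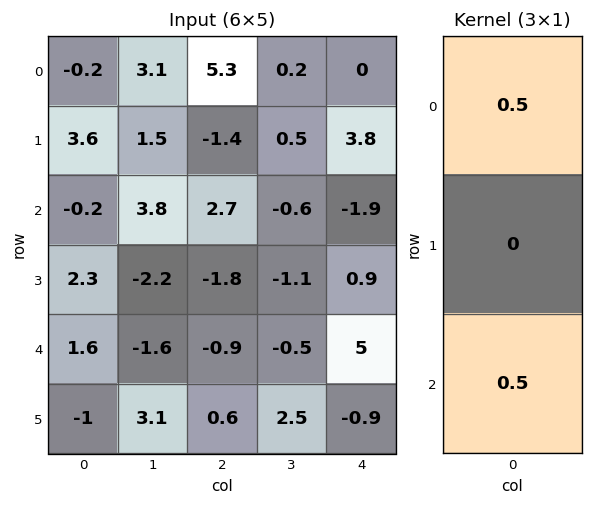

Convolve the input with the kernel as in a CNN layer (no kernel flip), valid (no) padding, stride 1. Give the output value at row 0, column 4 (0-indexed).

The receptive field on the input at this output position is [0 / 3.8 / -1.9]. Elementwise product with the kernel and sum: 0·0.5 + -1.9·0.5.

-0.95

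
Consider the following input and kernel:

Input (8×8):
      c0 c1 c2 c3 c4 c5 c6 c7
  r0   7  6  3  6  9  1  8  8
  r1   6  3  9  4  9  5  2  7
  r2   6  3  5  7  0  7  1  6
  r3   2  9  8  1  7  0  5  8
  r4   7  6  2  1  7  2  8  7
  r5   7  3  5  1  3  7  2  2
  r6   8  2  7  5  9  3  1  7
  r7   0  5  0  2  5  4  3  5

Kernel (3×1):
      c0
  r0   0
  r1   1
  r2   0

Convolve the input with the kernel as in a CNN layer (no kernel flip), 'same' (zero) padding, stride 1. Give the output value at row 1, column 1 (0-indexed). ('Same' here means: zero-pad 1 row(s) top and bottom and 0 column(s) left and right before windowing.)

3

The receptive field on the zero-padded input at this output position is [6 / 3 / 3]. Elementwise product with the kernel and sum: 3·1.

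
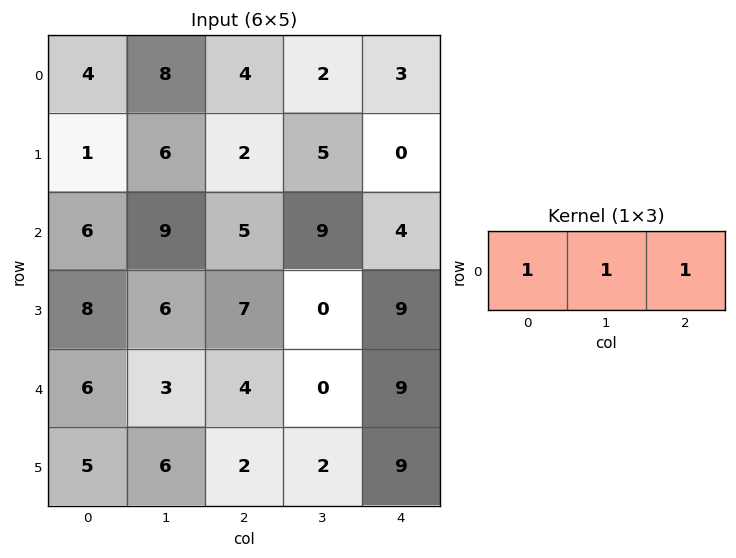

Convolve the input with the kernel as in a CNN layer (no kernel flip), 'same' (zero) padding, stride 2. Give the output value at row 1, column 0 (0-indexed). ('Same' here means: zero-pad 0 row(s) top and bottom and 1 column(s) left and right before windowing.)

The receptive field on the zero-padded input at this output position is [0 6 9]. Elementwise product with the kernel and sum: 0·1 + 6·1 + 9·1.

15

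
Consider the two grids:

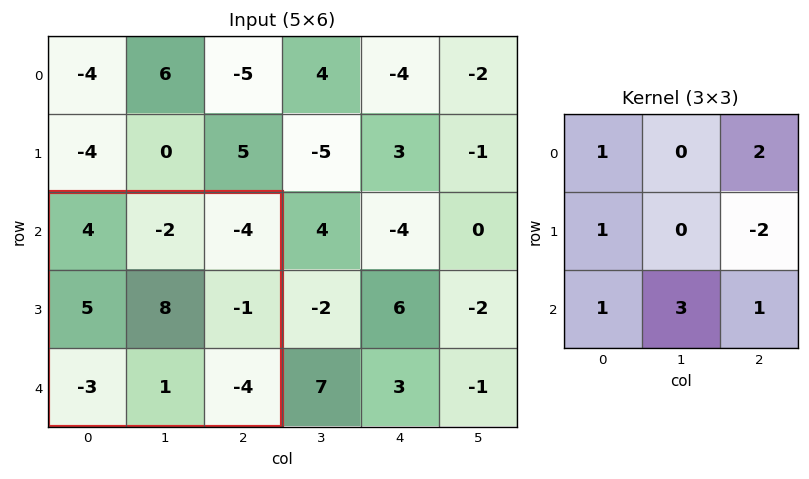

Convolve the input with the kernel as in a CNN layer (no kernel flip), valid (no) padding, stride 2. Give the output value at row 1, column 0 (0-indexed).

The receptive field on the input at this output position is [4 -2 -4 / 5 8 -1 / -3 1 -4]. Elementwise product with the kernel and sum: 4·1 + -4·2 + 5·1 + -1·-2 + -3·1 + 1·3 + -4·1.

-1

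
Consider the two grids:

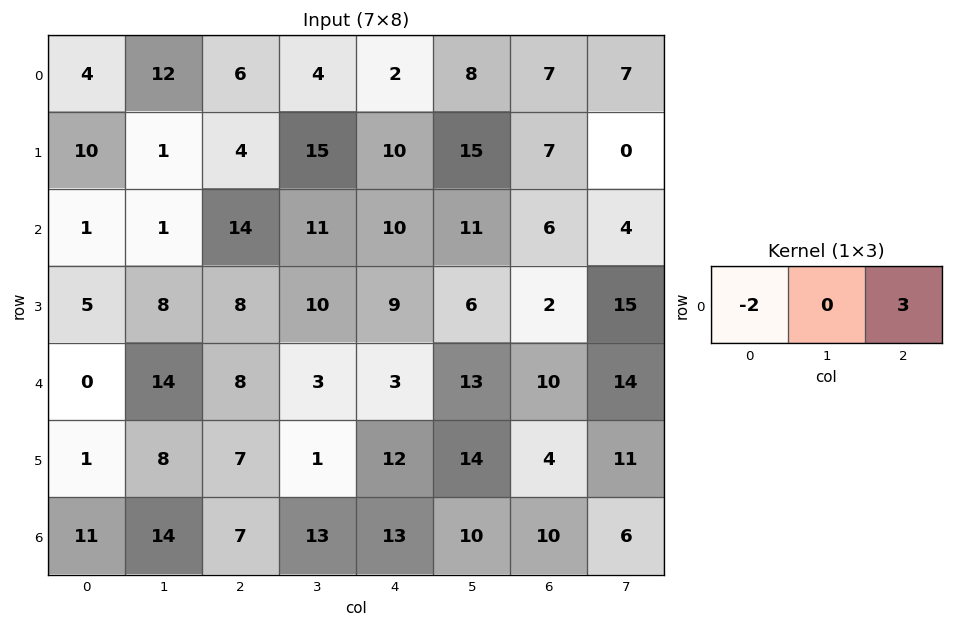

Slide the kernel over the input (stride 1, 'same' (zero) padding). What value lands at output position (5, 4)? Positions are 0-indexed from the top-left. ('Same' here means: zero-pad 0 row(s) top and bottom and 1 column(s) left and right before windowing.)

The receptive field on the zero-padded input at this output position is [1 12 14]. Elementwise product with the kernel and sum: 1·-2 + 14·3.

40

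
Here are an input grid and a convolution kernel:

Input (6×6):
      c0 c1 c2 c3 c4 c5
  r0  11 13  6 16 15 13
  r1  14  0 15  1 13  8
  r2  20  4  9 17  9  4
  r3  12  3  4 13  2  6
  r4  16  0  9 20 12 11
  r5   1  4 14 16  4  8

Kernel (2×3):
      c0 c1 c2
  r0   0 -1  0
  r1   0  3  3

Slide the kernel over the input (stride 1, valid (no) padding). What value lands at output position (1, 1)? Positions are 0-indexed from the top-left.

The receptive field on the input at this output position is [0 15 1 / 4 9 17]. Elementwise product with the kernel and sum: 15·-1 + 9·3 + 17·3.

63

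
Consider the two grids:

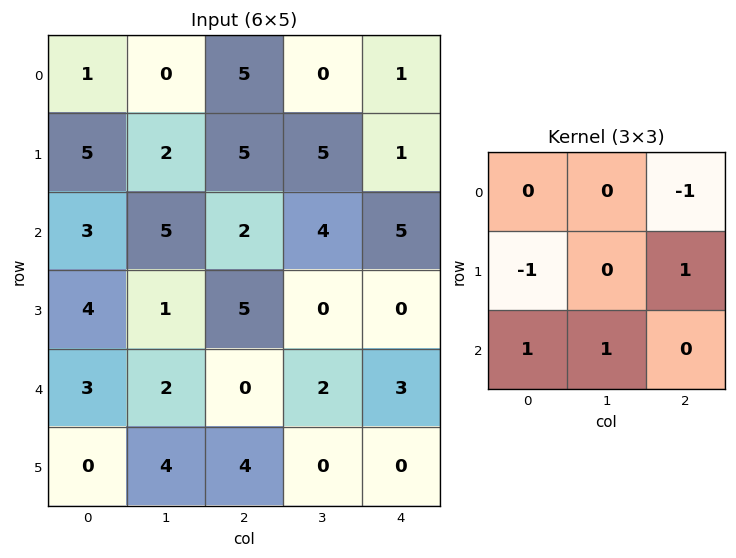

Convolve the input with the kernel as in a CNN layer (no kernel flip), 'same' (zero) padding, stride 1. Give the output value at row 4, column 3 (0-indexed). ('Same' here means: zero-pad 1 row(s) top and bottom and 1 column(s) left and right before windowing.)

7

The receptive field on the zero-padded input at this output position is [5 0 0 / 0 2 3 / 4 0 0]. Elementwise product with the kernel and sum: 0·-1 + 0·-1 + 3·1 + 4·1 + 0·1.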